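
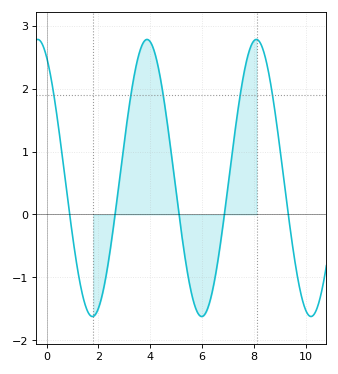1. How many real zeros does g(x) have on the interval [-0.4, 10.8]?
5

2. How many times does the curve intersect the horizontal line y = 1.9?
5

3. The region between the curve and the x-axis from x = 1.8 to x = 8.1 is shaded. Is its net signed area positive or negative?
positive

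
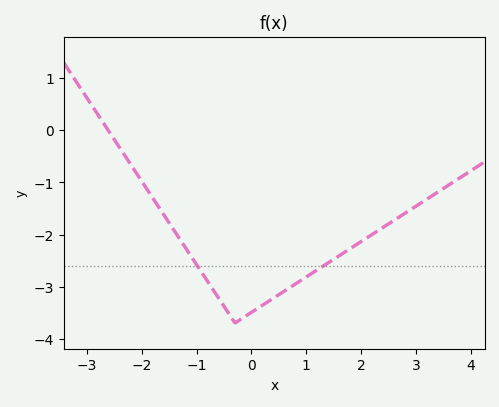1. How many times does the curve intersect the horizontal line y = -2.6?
2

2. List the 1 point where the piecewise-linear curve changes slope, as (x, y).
(-0.3, -3.7)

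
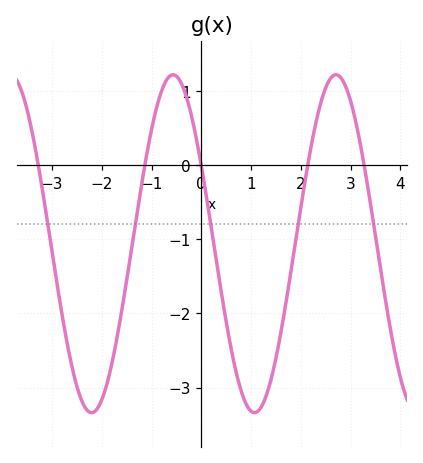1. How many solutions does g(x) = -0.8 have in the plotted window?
5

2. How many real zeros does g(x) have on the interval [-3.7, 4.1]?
5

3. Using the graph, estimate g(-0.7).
1.15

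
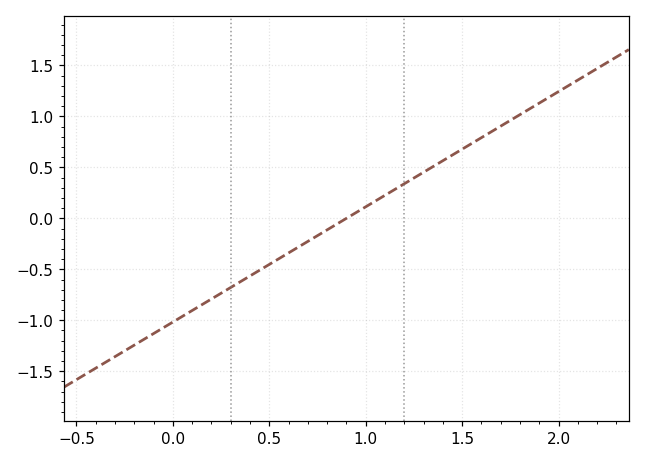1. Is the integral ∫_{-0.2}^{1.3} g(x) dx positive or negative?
negative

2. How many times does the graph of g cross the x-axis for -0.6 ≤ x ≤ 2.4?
1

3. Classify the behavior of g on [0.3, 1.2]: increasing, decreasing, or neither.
increasing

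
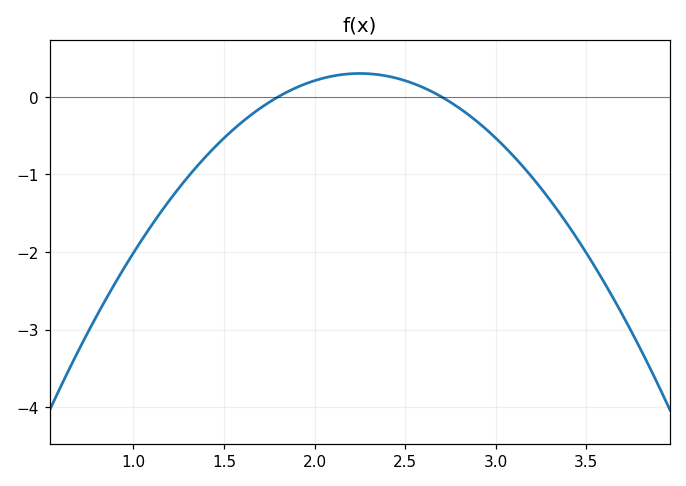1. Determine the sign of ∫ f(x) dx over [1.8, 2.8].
positive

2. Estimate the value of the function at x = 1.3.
-1.04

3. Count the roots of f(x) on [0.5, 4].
2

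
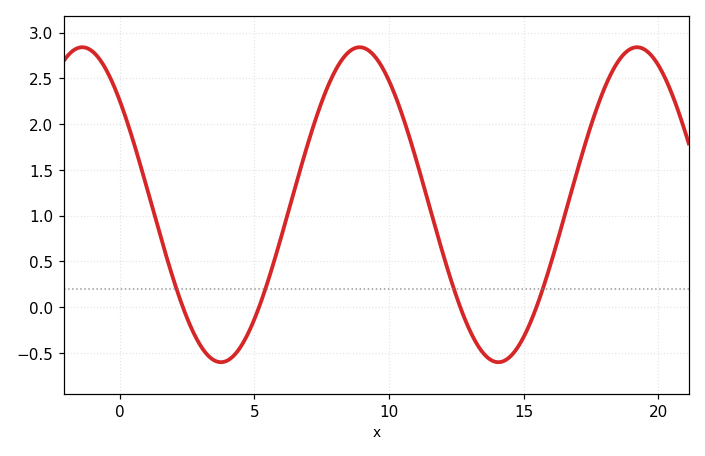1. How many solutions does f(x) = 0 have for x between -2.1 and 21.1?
4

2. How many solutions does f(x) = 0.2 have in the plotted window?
4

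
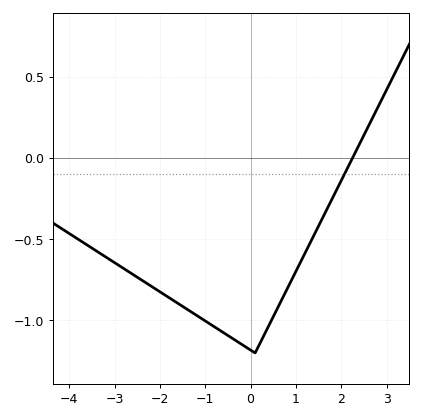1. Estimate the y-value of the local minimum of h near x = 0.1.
-1.2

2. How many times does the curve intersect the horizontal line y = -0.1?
1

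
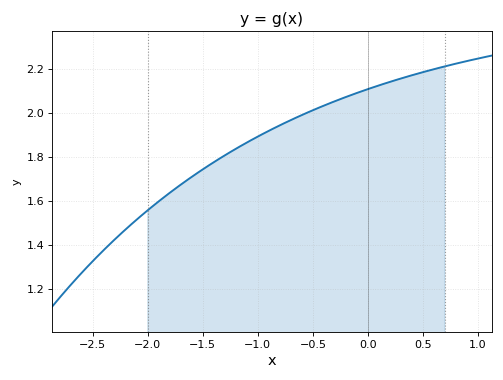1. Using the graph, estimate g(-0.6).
2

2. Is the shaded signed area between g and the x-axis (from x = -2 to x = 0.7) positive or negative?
positive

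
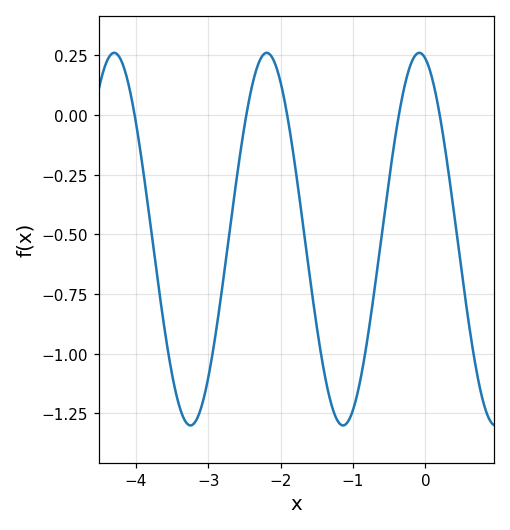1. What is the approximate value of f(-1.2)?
-1.29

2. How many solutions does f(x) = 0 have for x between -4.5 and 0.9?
5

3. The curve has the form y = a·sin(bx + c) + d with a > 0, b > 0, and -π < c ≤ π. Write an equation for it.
y = 0.78sin(2.98x + 1.82) - 0.52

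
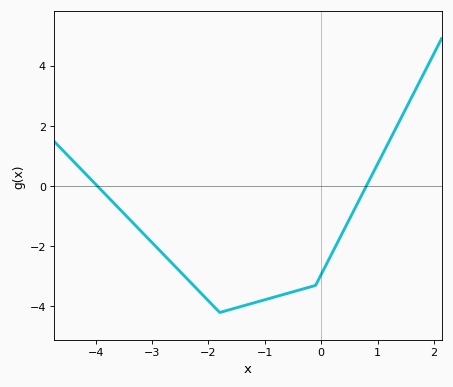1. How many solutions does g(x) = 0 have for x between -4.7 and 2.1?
2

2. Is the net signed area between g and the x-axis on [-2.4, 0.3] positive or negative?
negative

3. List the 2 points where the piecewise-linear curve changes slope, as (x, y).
(-1.8, -4.2); (-0.1, -3.3)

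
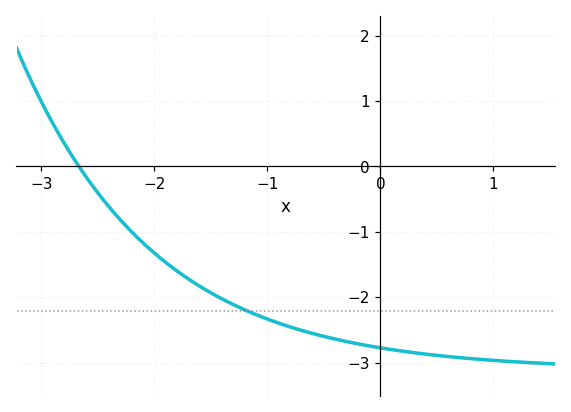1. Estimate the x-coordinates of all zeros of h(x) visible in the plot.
-2.67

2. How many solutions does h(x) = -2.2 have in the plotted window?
1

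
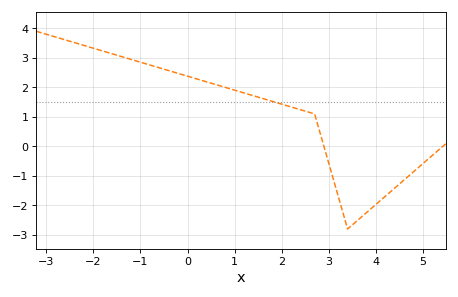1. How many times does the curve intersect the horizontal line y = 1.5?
1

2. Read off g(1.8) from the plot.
1.53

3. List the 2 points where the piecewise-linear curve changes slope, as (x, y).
(2.7, 1.1); (3.4, -2.8)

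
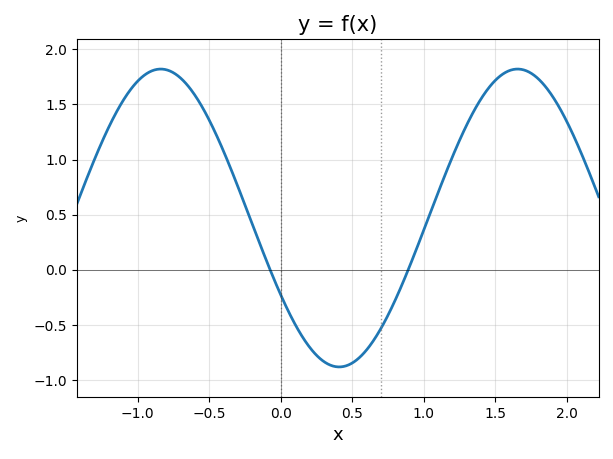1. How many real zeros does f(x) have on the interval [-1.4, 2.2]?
2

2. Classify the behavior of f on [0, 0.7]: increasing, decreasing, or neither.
neither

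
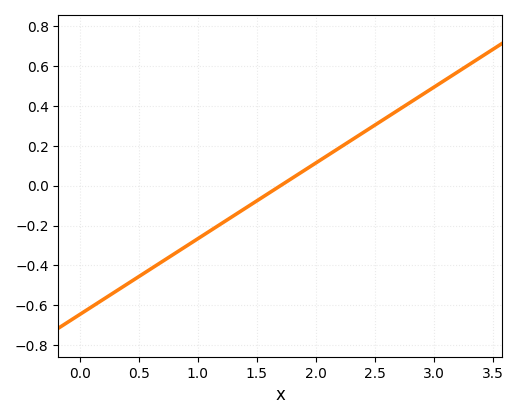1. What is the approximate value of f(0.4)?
-0.5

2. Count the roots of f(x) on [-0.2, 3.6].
1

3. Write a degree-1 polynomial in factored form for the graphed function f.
y = 0.38(x - 1.7)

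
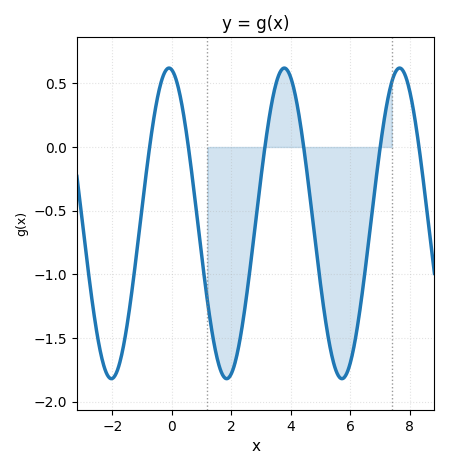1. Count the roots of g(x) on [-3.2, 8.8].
6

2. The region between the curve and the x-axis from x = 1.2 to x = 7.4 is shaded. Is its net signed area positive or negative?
negative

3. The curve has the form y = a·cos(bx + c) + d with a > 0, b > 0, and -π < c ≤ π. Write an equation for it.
y = 1.22cos(1.62x + 0.15) - 0.6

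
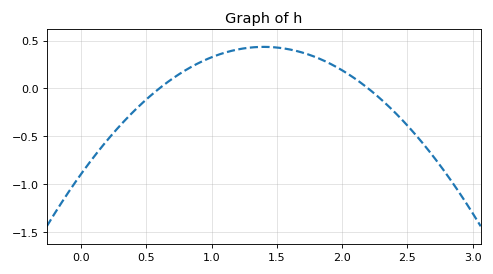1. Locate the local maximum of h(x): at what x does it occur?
1.4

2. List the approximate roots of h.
0.6, 2.2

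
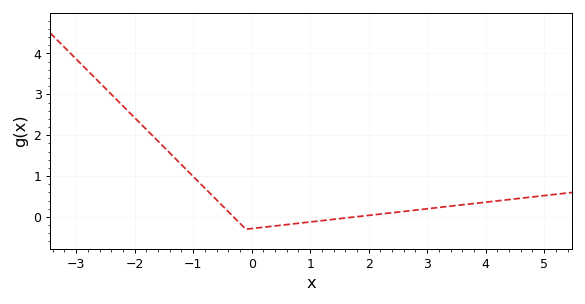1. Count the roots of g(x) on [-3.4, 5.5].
2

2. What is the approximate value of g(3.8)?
0.3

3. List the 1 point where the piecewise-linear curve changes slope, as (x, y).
(-0.1, -0.3)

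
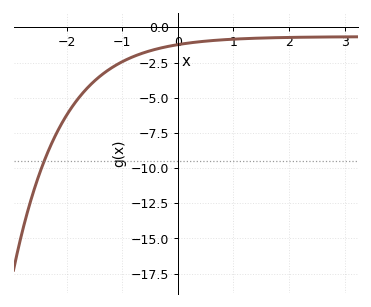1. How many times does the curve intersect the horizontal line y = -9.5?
1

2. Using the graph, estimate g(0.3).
-1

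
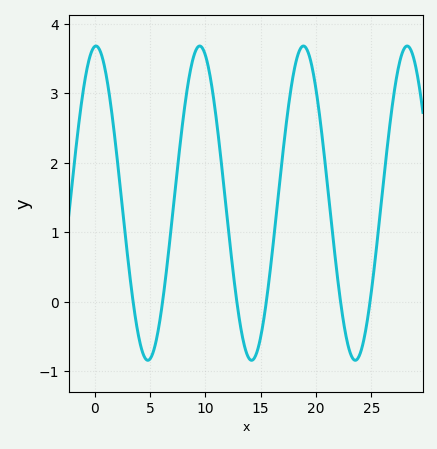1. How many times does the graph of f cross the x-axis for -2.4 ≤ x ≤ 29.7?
6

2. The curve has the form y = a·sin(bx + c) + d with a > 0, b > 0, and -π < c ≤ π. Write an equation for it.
y = 2.26sin(0.67x + 1.5) + 1.42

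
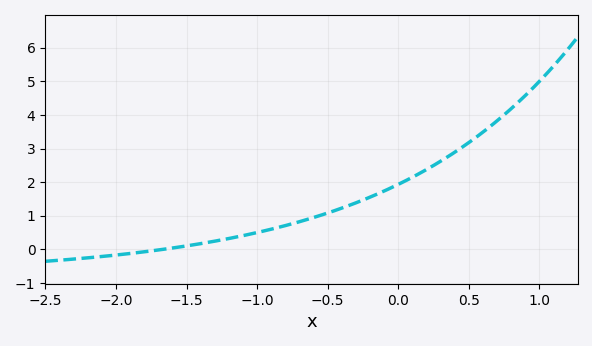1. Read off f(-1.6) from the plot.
0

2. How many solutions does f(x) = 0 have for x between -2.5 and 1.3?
1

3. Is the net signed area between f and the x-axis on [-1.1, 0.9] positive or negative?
positive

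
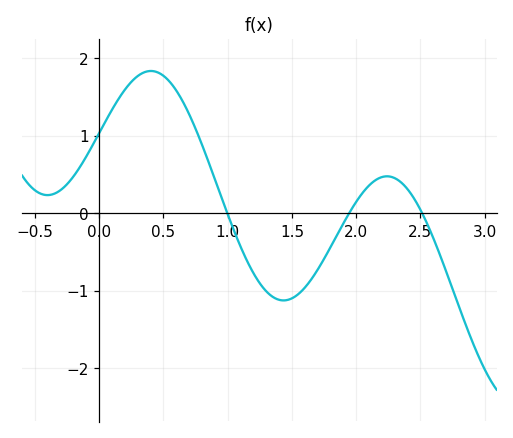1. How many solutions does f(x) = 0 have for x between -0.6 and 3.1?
3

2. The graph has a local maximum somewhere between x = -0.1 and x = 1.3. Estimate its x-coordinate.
0.4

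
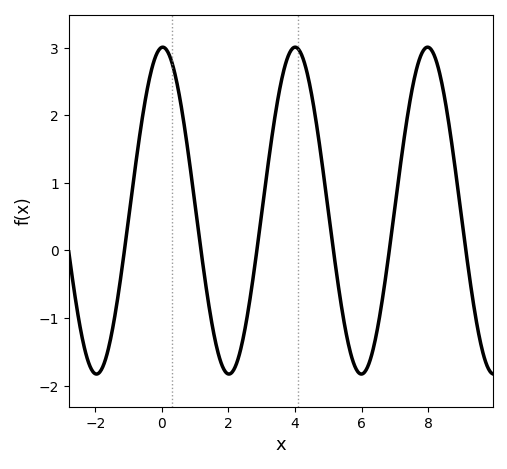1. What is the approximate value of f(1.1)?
0.3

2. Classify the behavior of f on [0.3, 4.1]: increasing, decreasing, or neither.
neither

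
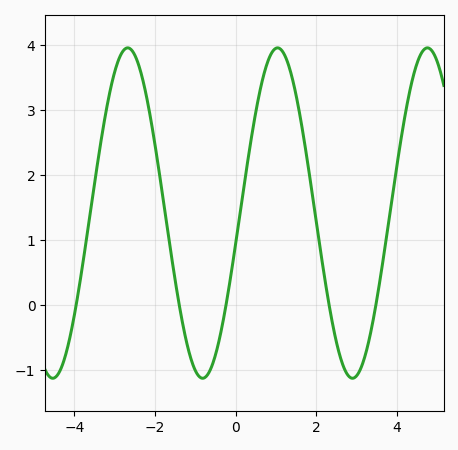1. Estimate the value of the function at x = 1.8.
2.1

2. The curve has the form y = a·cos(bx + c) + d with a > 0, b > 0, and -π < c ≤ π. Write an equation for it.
y = 2.54cos(1.7x - 1.8) + 1.42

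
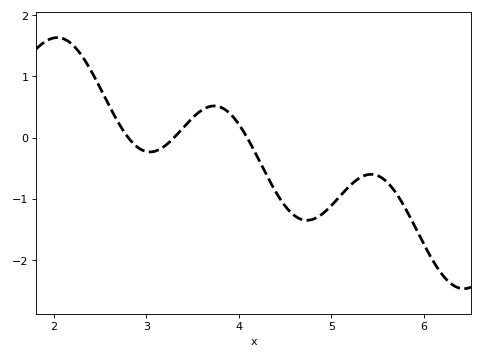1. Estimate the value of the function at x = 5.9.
-1.45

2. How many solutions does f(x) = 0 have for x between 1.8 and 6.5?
3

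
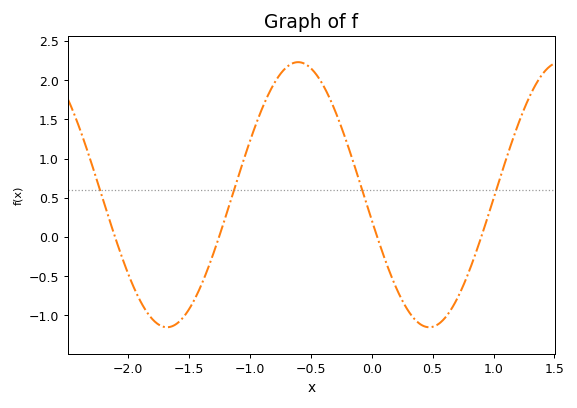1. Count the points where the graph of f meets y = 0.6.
4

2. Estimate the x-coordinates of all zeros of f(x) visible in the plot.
-2.11, -1.25, 0.046, 0.899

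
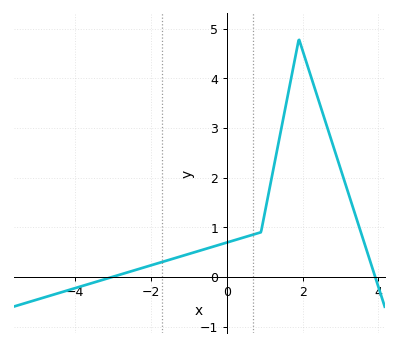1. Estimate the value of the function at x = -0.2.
0.647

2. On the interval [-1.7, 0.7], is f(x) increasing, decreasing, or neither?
increasing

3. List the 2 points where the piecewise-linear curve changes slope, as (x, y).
(0.9, 0.9); (1.9, 4.8)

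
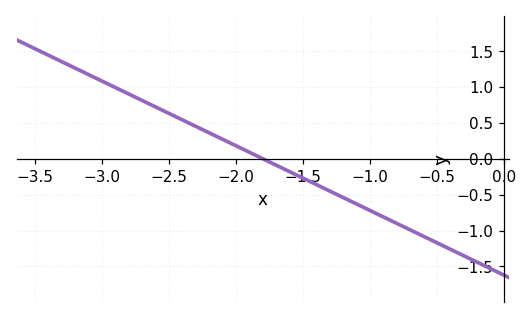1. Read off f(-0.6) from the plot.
-1.1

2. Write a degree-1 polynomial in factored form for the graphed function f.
y = -0.9(x + 1.8)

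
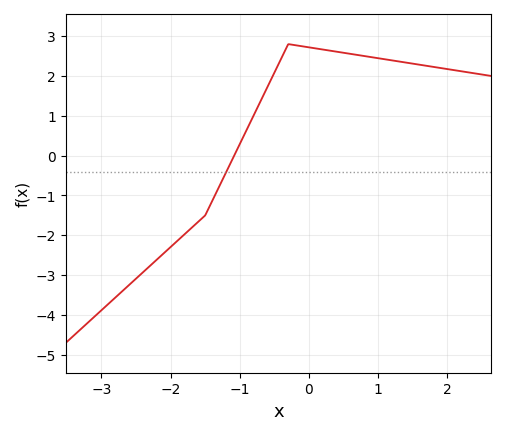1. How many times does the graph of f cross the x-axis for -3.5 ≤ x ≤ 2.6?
1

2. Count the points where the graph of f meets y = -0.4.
1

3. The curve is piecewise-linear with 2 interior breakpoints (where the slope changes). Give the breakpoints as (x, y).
(-1.5, -1.5); (-0.3, 2.8)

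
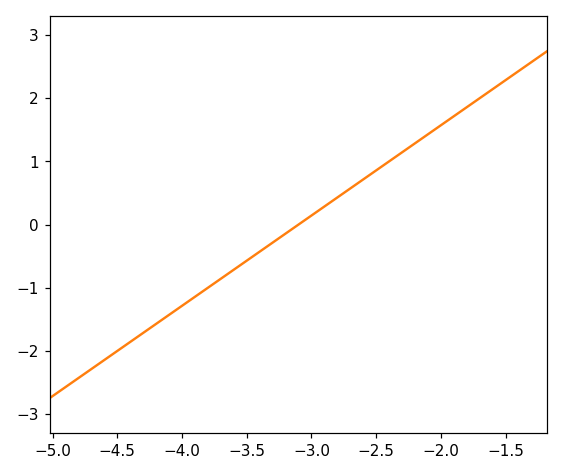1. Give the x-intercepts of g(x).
-3.1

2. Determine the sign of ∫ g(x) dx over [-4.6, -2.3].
negative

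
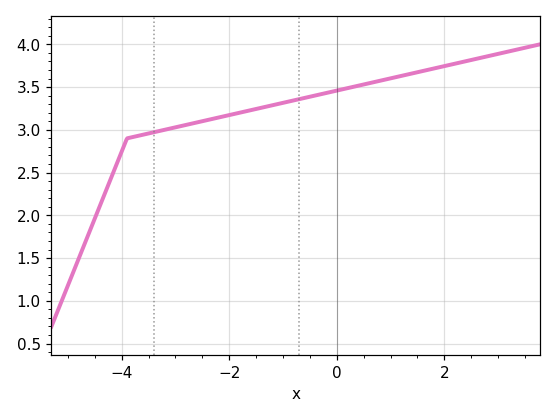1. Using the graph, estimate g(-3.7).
2.95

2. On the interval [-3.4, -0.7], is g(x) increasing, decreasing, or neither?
increasing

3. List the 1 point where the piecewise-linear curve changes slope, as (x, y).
(-3.9, 2.9)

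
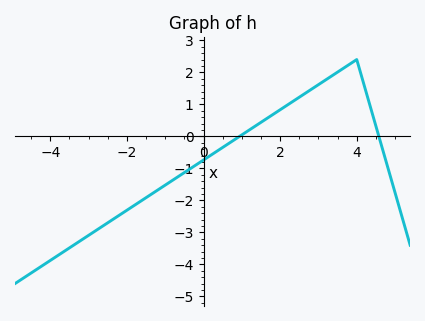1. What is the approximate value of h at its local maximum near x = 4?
2.4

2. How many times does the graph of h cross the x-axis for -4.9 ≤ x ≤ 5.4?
2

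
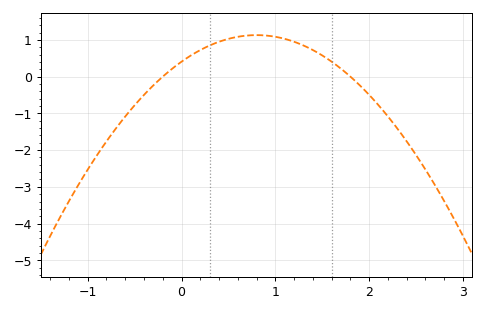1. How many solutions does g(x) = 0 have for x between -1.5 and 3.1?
2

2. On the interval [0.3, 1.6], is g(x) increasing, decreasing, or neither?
neither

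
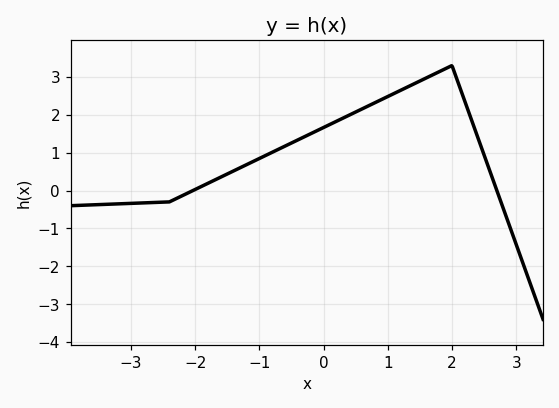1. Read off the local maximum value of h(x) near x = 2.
3.3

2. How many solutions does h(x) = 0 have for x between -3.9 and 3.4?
2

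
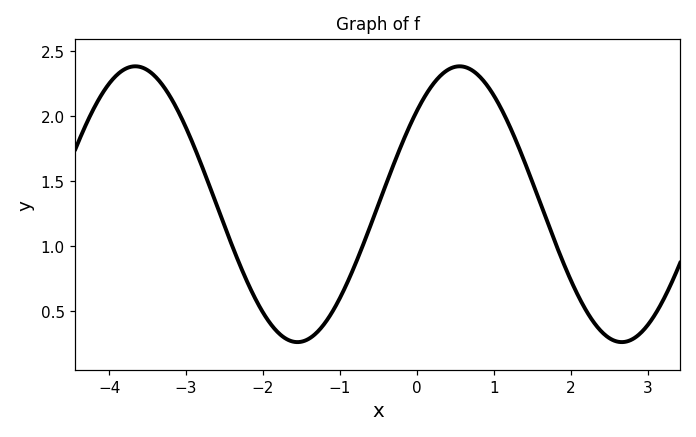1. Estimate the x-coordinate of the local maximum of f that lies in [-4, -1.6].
-3.6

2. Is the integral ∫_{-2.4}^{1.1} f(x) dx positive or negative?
positive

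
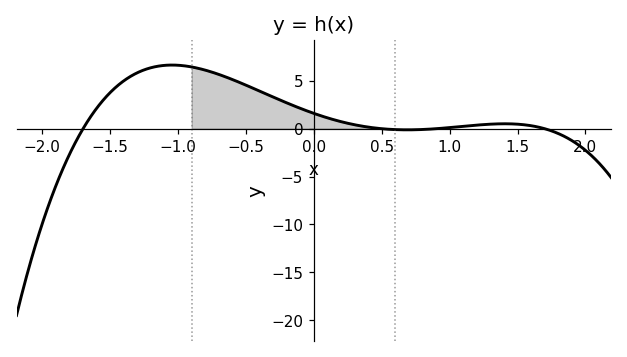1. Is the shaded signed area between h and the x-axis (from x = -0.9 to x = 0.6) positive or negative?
positive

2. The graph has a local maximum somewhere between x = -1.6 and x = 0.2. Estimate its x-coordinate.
-1.04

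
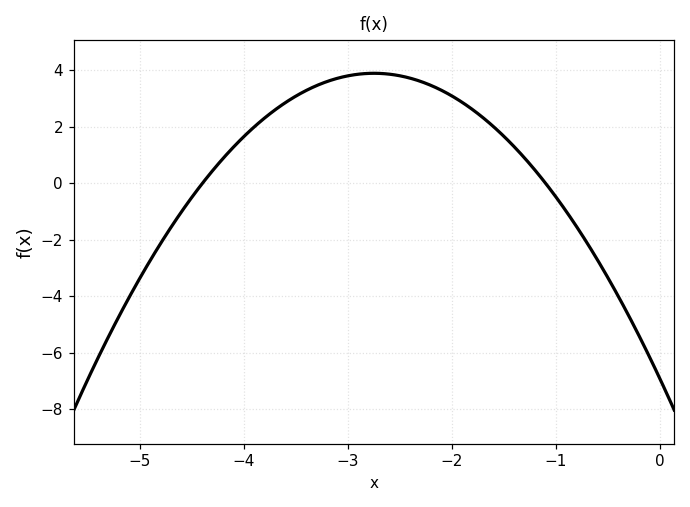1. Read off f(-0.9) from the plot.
-1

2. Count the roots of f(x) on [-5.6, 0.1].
2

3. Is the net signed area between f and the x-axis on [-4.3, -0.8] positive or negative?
positive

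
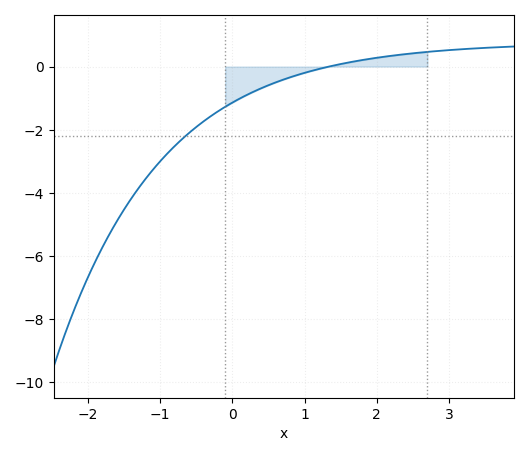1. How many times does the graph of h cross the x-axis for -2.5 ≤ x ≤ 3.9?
1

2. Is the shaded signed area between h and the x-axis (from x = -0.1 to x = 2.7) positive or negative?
negative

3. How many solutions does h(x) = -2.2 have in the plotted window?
1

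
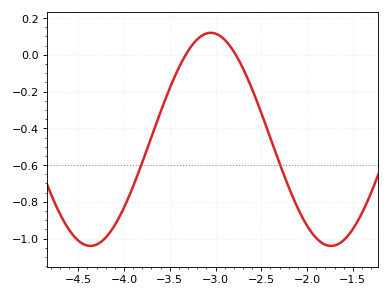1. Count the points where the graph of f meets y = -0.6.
2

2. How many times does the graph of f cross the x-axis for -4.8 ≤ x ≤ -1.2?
2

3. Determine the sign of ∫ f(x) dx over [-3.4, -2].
negative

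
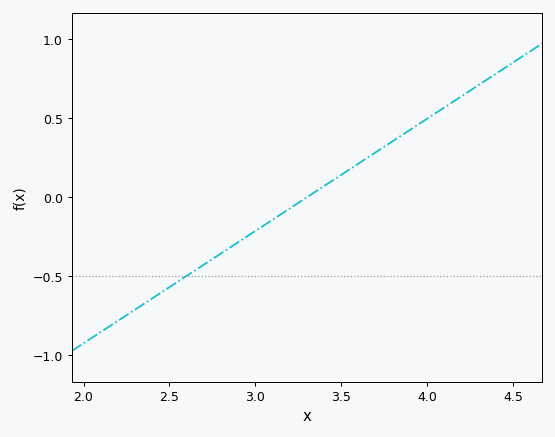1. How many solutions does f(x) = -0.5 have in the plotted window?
1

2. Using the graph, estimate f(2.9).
-0.3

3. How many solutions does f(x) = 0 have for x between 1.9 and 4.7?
1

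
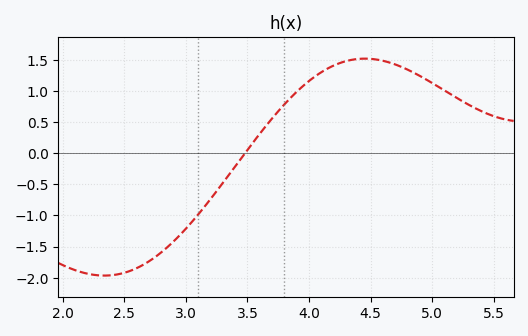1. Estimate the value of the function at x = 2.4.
-1.96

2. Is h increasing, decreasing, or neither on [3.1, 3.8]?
increasing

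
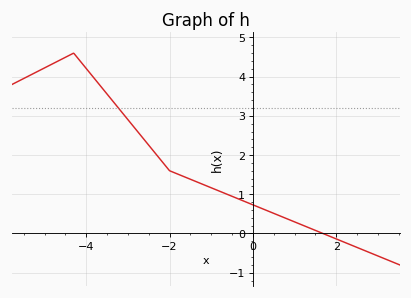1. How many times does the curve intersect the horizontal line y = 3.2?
1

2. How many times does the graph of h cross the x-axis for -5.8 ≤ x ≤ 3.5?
1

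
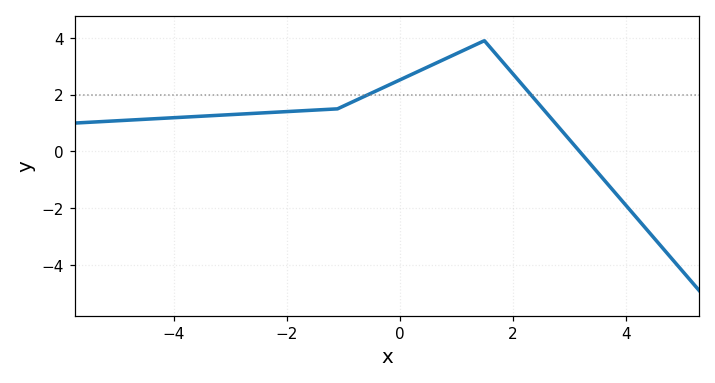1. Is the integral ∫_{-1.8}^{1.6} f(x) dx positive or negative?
positive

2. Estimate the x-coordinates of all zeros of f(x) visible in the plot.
3.2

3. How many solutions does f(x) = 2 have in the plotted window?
2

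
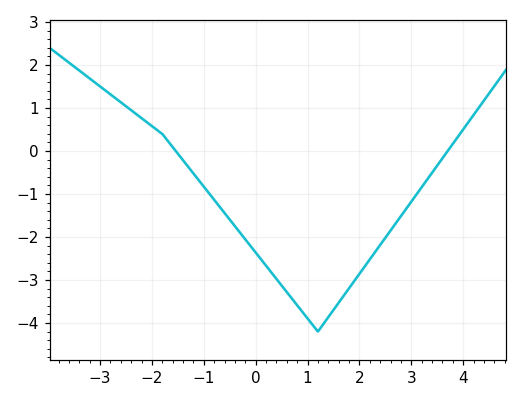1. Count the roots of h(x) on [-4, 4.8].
2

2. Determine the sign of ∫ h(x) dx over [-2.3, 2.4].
negative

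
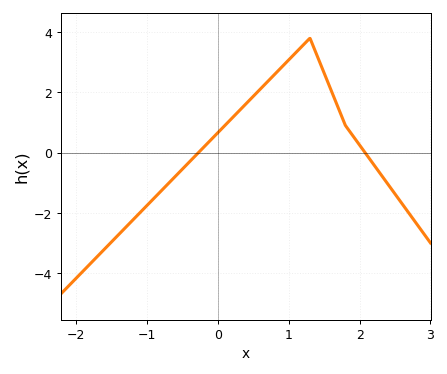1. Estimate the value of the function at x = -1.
-1.8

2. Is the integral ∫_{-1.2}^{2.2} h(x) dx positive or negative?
positive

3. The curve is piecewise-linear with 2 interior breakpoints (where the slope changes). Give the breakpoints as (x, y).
(1.3, 3.8); (1.8, 0.9)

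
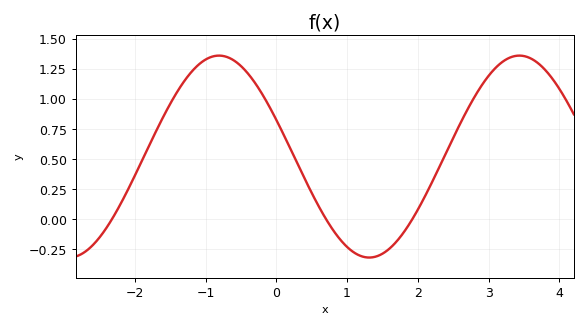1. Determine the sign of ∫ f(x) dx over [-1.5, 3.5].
positive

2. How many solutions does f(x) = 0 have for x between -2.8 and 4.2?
3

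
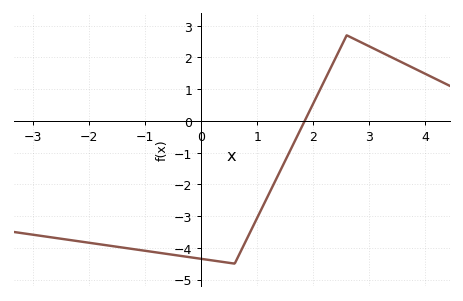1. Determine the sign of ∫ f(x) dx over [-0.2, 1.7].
negative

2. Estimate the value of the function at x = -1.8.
-3.9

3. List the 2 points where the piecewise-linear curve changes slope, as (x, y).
(0.6, -4.5); (2.6, 2.7)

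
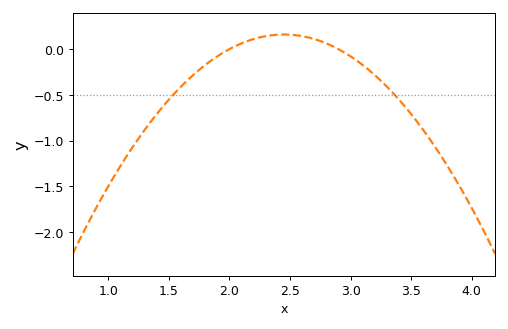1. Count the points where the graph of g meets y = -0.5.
2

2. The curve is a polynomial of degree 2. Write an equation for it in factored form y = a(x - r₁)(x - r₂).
y = -0.79(x - 2)(x - 2.9)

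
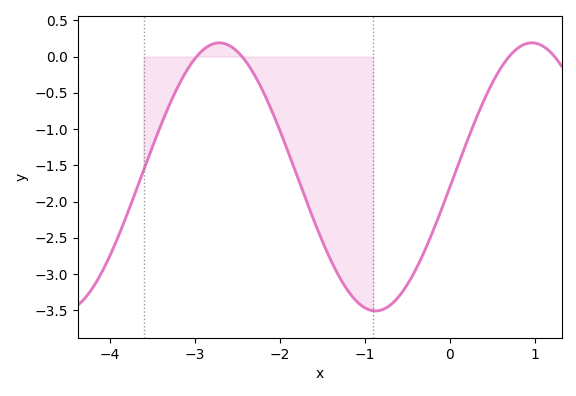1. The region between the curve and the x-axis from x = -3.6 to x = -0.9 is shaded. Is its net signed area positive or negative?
negative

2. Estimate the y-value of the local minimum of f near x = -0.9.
-3.51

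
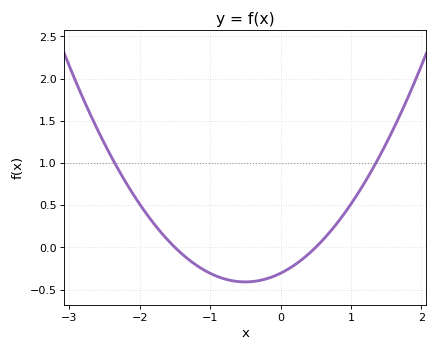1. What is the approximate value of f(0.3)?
-0.148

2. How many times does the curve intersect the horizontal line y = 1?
2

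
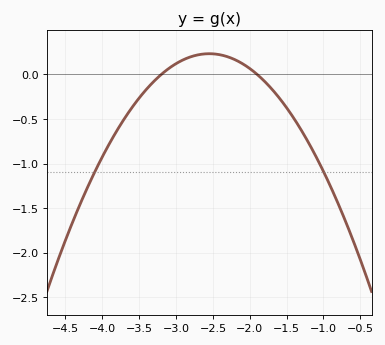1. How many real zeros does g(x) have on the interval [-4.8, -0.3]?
2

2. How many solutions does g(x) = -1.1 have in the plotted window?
2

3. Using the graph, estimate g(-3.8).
-0.65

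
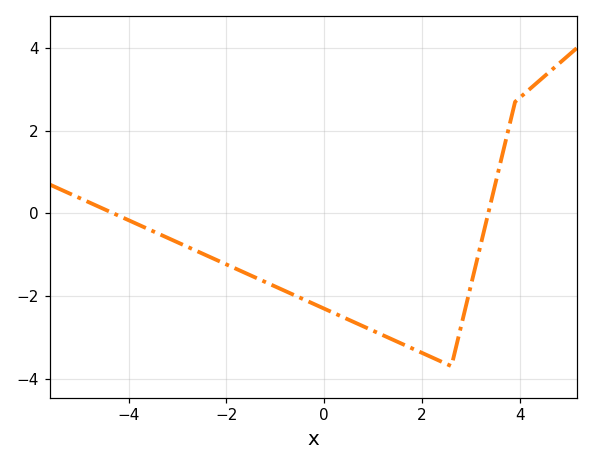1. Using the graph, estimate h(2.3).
-3.54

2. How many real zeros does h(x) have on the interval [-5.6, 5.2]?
2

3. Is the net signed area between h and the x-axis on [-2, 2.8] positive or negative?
negative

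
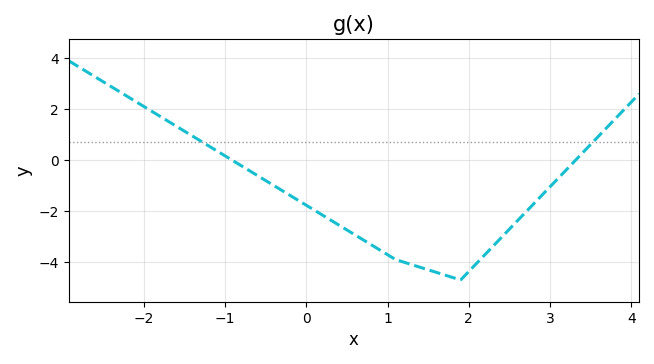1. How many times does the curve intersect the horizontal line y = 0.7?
2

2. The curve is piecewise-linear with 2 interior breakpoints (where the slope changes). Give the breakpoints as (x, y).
(1.1, -3.9); (1.9, -4.7)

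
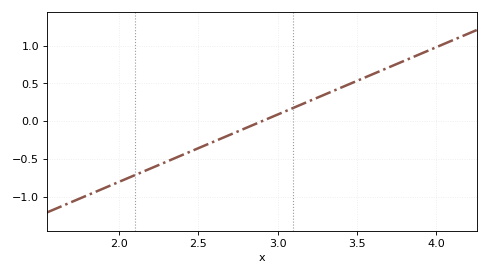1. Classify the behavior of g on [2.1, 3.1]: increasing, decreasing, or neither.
increasing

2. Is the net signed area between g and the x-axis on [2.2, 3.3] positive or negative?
negative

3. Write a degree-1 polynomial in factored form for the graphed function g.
y = 0.89(x - 2.9)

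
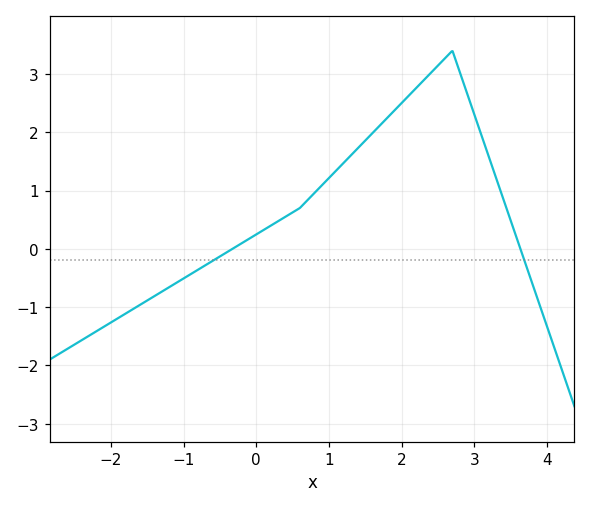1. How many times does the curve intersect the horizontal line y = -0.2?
2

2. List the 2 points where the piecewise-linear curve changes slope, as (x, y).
(0.6, 0.7); (2.7, 3.4)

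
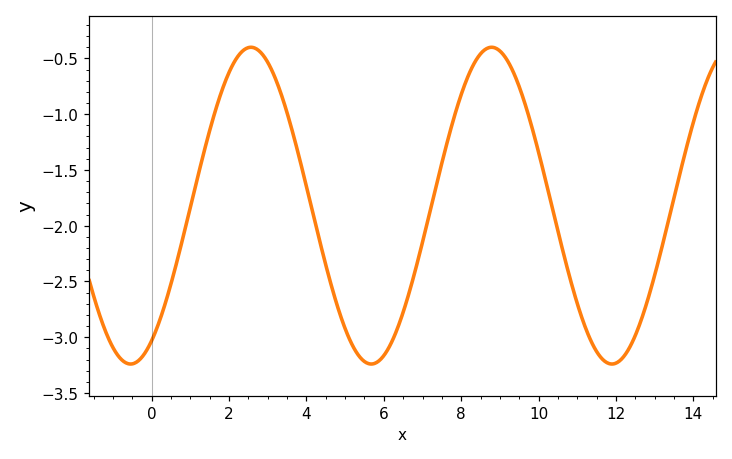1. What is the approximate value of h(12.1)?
-3.2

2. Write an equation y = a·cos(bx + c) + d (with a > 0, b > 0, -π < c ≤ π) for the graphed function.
y = 1.42cos(1x - 2.6) - 1.82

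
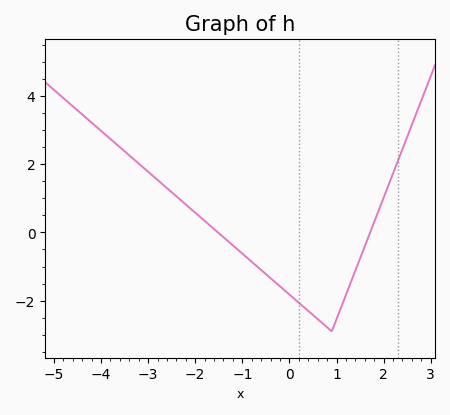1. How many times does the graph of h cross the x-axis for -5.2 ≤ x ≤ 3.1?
2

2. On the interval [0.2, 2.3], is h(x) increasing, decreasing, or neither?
neither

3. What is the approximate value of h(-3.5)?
2.38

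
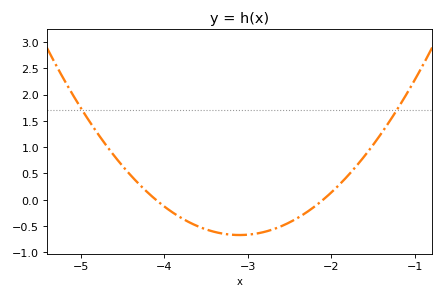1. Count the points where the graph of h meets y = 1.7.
2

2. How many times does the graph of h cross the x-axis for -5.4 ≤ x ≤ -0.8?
2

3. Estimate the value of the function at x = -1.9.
0.295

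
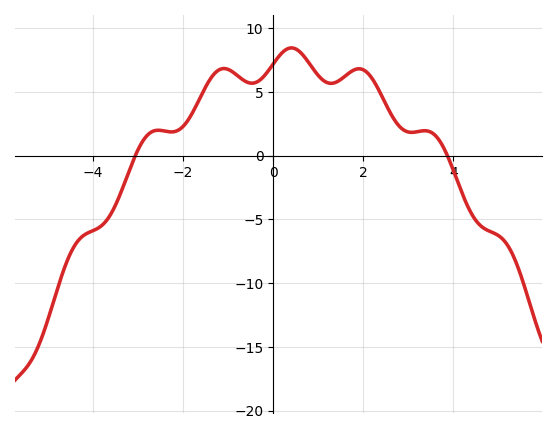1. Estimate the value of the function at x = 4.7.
-5.75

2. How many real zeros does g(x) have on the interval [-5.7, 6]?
2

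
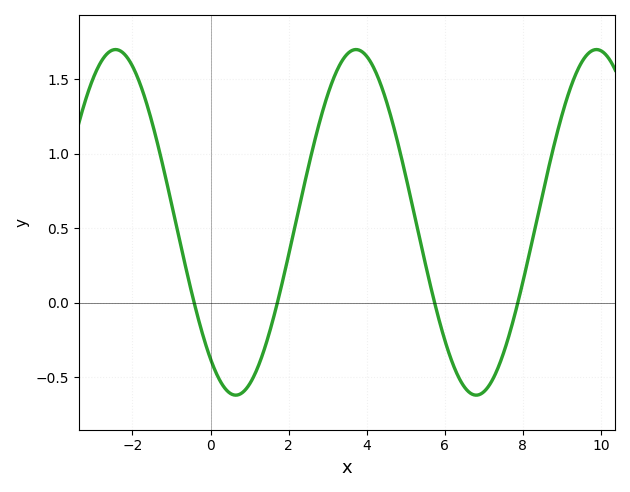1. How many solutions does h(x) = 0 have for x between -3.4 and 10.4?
4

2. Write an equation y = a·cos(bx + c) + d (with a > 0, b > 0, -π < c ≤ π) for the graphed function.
y = 1.16cos(1.02x + 2.48) + 0.54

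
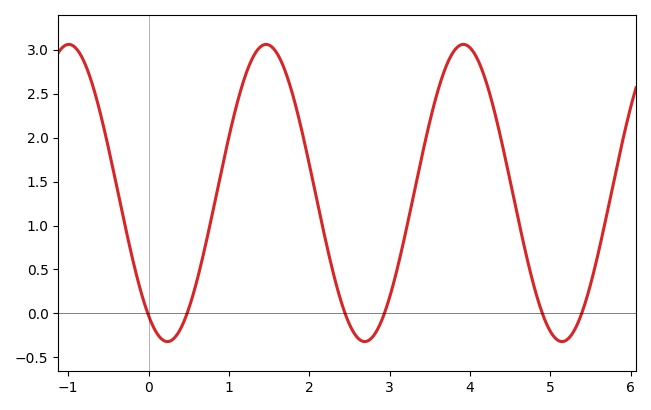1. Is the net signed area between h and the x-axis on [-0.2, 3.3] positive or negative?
positive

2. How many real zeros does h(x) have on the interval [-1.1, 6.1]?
6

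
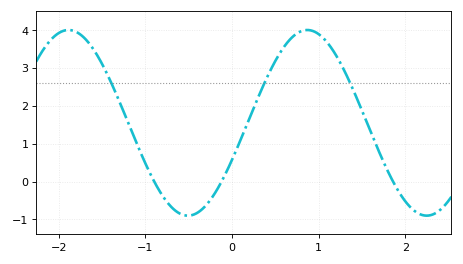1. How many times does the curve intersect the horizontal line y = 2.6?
3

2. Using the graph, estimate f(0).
0.573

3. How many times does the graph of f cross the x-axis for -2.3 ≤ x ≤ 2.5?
3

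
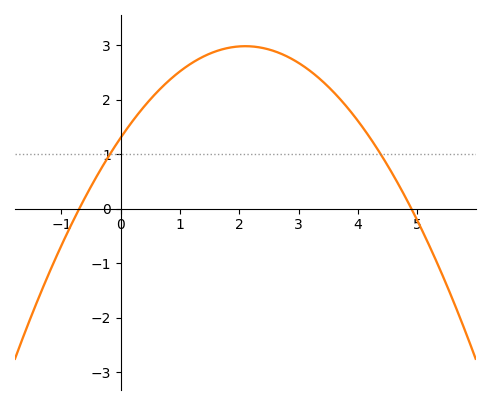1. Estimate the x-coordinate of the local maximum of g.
2.1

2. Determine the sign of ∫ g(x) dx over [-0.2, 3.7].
positive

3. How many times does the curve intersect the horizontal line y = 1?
2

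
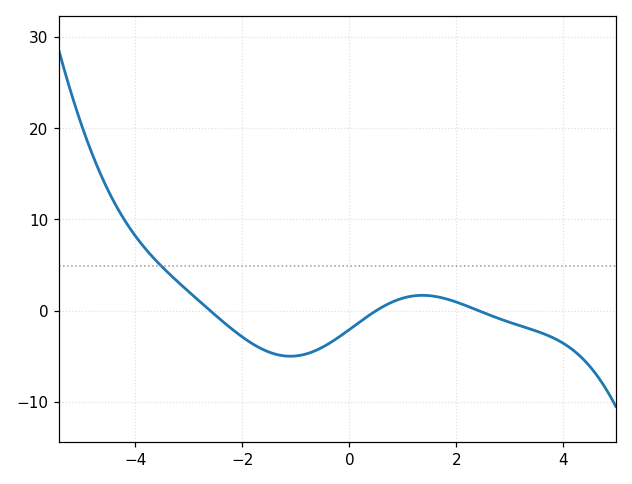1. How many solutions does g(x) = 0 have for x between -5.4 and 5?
3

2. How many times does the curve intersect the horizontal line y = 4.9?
1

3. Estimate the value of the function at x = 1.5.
1.63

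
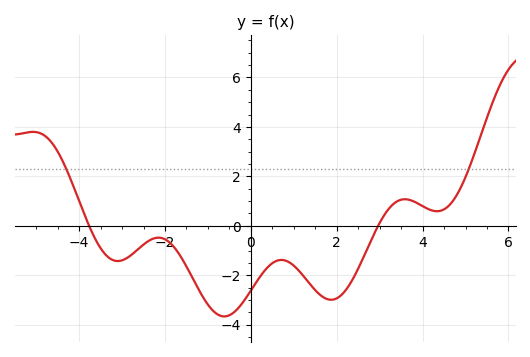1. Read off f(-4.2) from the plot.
1.89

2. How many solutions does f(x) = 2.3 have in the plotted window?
2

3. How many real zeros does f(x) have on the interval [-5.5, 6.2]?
2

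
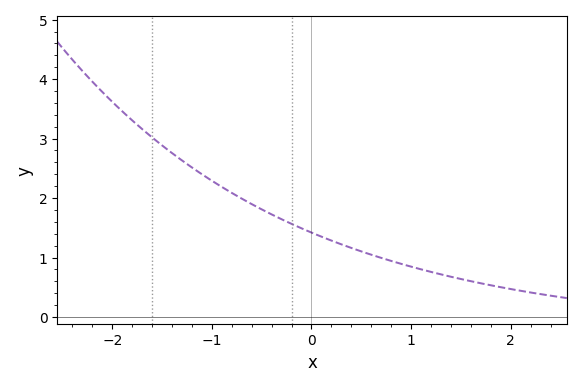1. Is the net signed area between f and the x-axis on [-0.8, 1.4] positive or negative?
positive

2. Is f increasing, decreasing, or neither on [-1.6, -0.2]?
decreasing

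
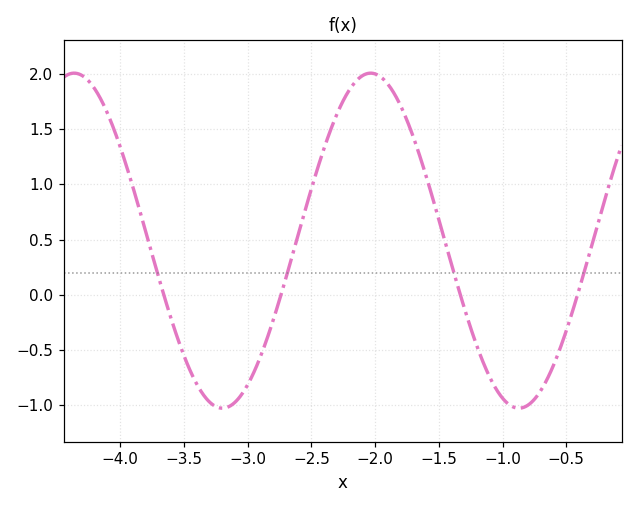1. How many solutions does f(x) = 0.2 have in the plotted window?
4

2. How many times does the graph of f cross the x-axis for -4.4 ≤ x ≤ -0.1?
4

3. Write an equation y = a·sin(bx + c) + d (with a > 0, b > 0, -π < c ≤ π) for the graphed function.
y = 1.52sin(2.7x + 0.78) + 0.49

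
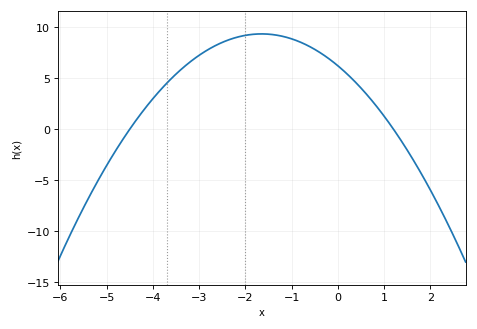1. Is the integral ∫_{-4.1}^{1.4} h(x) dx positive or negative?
positive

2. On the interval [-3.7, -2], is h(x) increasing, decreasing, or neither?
increasing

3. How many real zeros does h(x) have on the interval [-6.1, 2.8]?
2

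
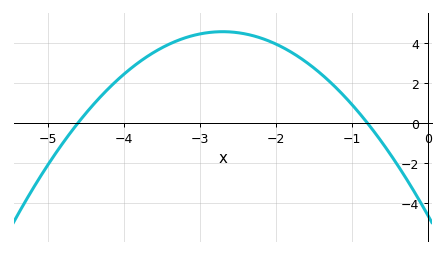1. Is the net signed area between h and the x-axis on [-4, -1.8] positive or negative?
positive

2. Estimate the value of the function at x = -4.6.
0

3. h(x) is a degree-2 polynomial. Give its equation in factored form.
y = -1.26(x + 4.6)(x + 0.8)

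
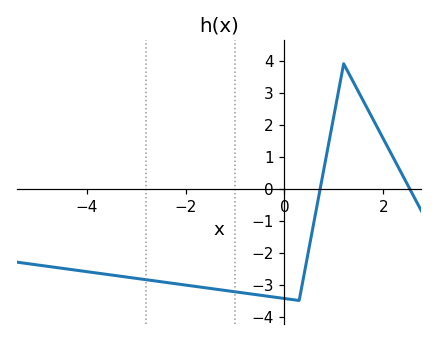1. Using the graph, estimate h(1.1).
3.08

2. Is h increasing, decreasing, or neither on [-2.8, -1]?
decreasing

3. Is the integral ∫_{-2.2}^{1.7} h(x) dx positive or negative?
negative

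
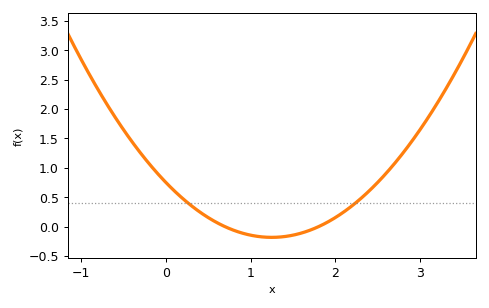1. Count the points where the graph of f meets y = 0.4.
2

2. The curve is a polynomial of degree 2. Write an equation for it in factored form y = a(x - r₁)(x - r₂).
y = 0.6(x - 0.7)(x - 1.8)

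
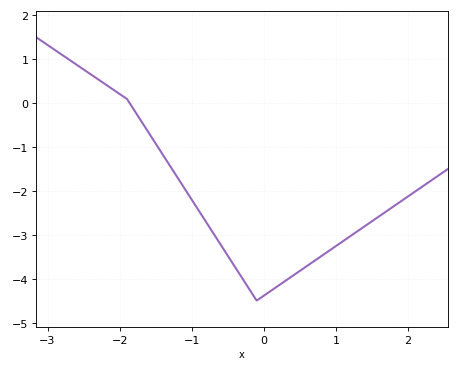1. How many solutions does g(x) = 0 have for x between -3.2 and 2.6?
1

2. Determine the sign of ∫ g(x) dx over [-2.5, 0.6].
negative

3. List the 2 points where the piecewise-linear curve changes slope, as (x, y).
(-1.9, 0.1); (-0.1, -4.5)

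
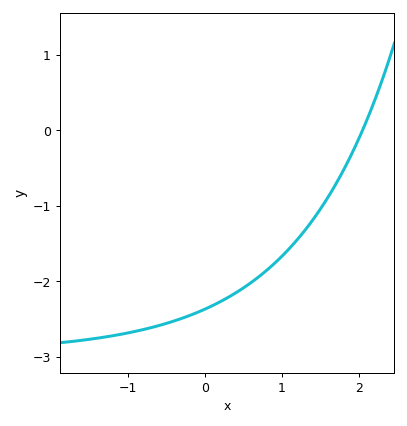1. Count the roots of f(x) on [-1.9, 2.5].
1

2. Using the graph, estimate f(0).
-2.37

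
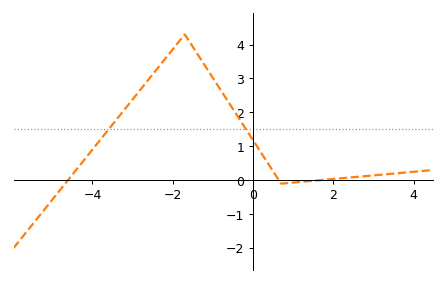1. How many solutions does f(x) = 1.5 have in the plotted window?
2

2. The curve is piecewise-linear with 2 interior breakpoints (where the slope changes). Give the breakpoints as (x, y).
(-1.7, 4.3); (0.7, -0.1)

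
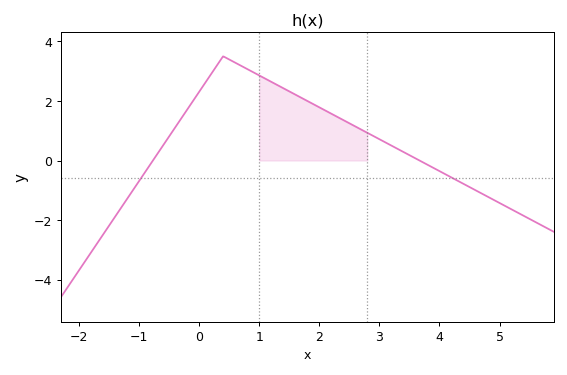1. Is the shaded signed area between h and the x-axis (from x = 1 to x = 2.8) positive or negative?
positive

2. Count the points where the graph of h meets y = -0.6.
2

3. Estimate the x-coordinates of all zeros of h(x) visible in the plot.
-0.768, 3.67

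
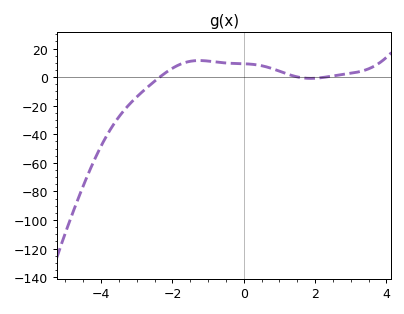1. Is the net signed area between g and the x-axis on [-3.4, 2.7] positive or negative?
positive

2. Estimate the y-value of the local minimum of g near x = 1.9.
0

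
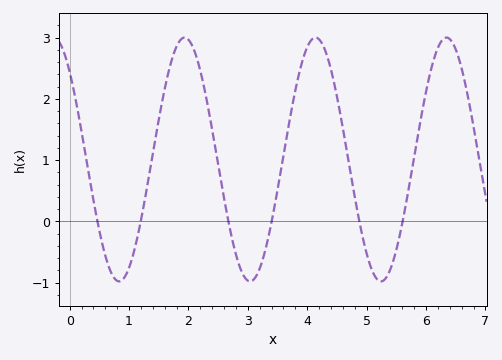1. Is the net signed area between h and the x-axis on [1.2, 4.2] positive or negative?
positive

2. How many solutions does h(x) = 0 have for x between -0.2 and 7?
6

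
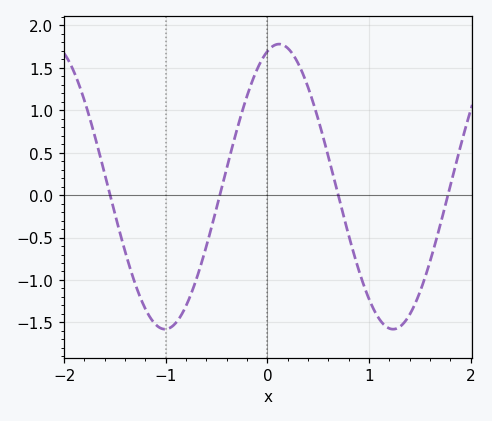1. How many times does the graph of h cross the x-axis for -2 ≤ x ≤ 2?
4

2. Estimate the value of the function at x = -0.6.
-0.6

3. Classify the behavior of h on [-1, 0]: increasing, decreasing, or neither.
increasing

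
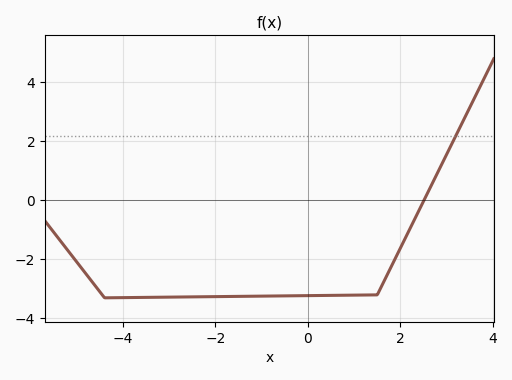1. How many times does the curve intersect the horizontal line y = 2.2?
1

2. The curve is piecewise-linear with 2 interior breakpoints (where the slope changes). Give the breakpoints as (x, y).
(-4.4, -3.3); (1.5, -3.2)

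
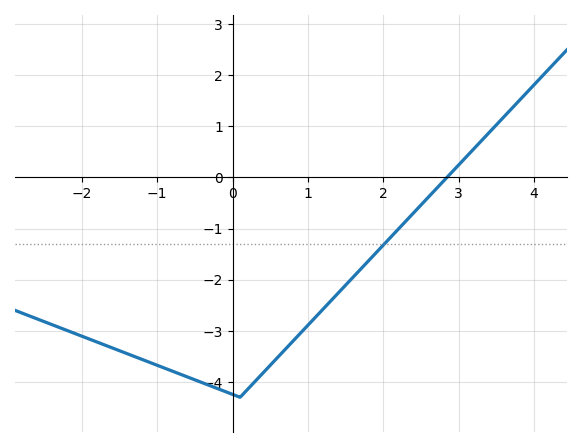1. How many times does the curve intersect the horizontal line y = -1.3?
1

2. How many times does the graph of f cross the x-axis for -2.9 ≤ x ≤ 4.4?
1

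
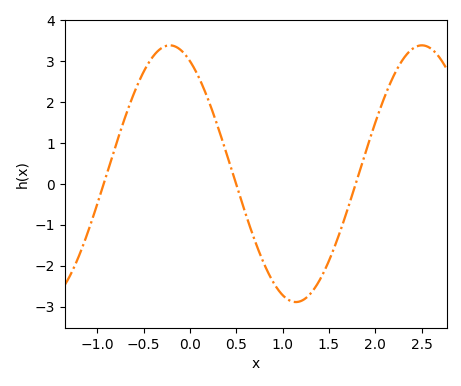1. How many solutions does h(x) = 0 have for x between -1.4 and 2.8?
3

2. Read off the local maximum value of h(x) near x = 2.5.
3.4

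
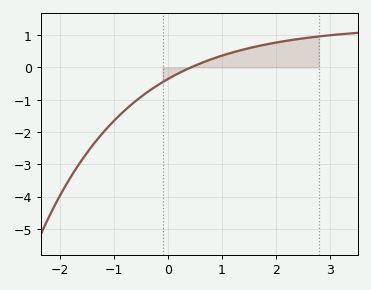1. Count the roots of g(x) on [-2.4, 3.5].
1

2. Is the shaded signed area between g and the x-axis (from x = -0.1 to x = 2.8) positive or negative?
positive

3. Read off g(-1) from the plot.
-1.65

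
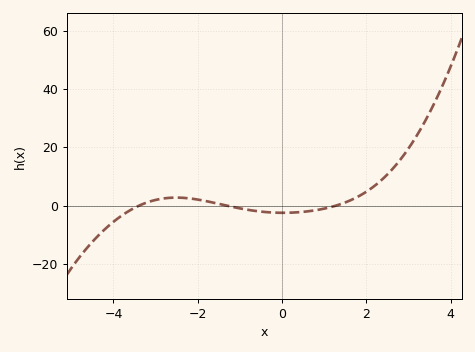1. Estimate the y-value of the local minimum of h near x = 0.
-2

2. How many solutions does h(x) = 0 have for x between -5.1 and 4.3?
3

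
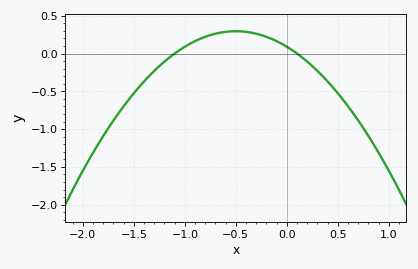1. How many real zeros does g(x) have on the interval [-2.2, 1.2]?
2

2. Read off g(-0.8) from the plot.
0.2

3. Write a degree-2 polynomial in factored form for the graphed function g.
y = -0.82(x + 1.1)(x - 0.1)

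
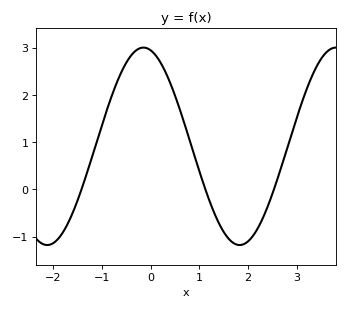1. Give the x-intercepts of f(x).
-1.42, 1.12, 2.53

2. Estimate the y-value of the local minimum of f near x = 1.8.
-1.18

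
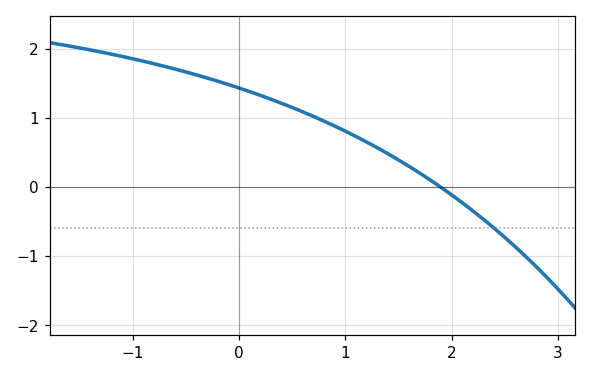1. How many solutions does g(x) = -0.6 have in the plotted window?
1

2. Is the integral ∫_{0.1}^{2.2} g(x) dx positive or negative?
positive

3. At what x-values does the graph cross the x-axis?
1.9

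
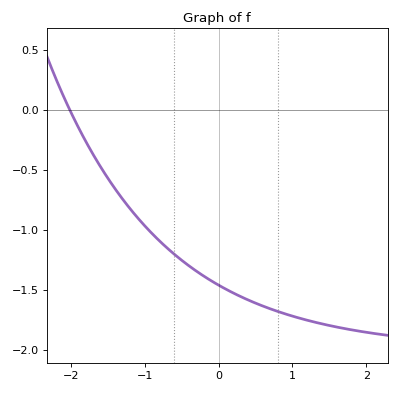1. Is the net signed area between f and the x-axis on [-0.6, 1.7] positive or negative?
negative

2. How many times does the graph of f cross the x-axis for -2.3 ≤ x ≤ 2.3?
1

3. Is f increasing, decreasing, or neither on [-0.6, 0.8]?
decreasing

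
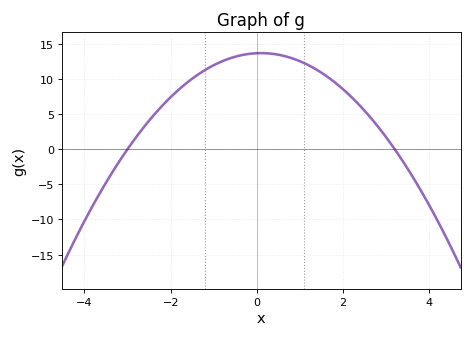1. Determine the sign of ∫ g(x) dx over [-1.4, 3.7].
positive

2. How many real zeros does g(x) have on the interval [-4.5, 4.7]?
2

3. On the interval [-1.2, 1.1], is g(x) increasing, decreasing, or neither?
neither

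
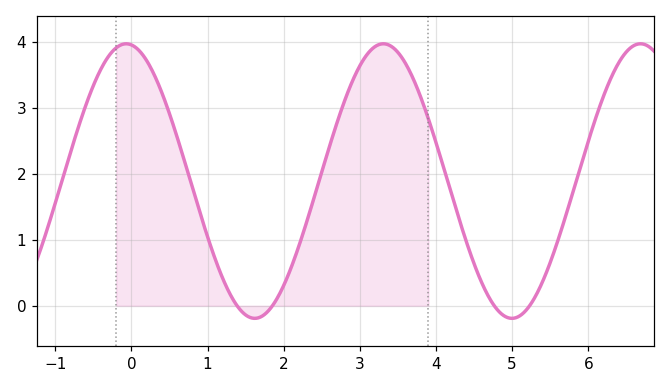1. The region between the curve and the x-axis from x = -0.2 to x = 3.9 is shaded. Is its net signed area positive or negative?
positive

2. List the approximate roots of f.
1.39, 1.85, 4.77, 5.23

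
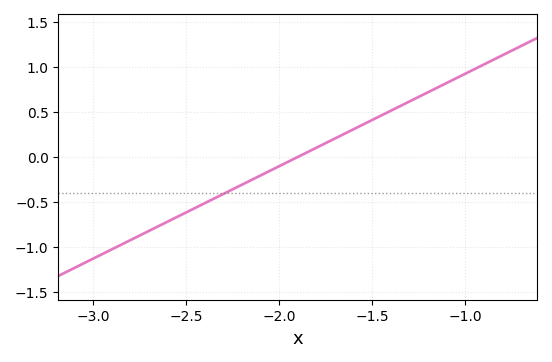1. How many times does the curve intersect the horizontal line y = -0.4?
1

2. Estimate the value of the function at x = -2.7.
-0.8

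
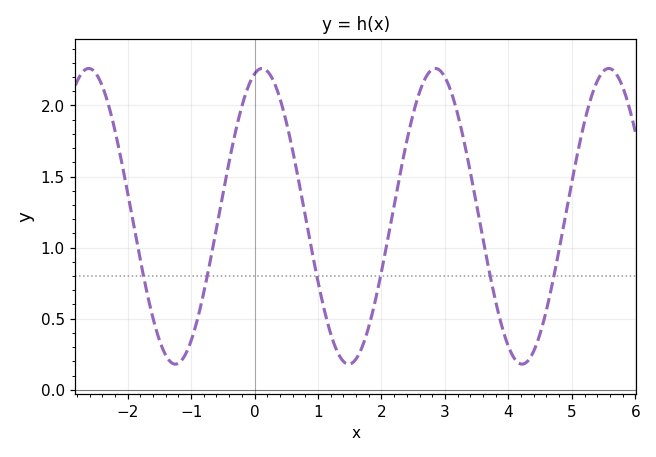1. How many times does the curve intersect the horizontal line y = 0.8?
6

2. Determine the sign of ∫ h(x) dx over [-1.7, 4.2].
positive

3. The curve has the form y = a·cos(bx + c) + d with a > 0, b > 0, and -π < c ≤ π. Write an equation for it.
y = 1.04cos(2.3x - 0.272) + 1.22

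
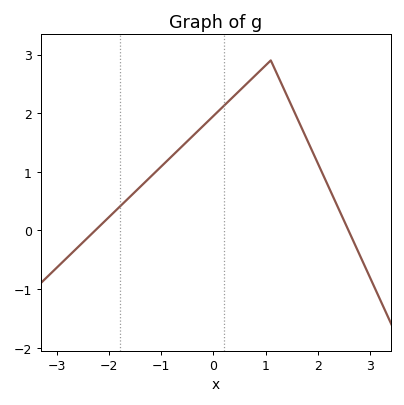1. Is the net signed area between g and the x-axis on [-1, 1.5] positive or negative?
positive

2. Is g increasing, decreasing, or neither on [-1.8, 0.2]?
increasing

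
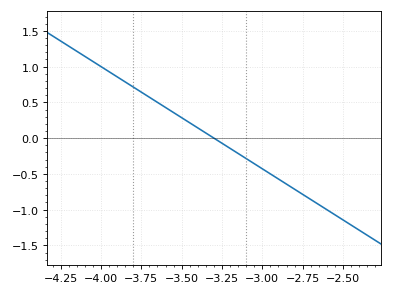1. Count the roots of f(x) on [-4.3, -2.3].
1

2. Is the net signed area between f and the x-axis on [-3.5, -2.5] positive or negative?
negative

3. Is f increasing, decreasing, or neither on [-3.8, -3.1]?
decreasing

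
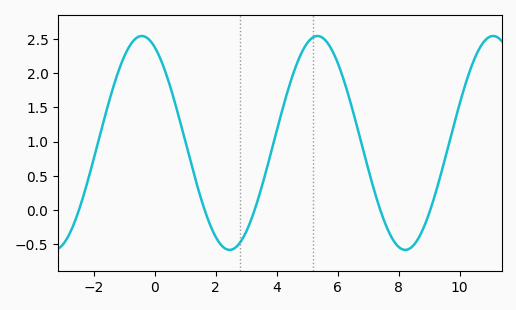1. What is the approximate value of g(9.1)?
0.1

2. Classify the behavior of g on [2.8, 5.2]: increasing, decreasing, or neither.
increasing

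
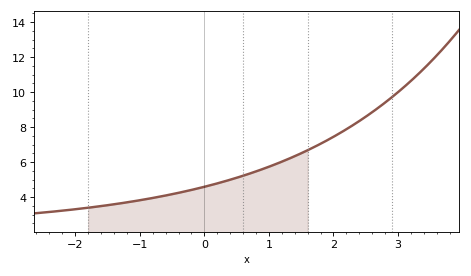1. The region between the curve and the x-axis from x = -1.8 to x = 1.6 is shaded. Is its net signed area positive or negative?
positive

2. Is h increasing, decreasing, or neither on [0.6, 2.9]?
increasing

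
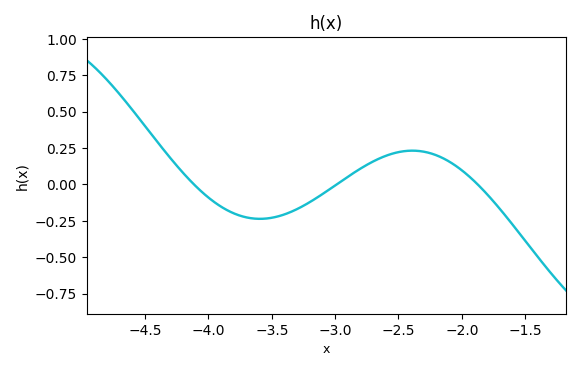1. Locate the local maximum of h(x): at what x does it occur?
-2.39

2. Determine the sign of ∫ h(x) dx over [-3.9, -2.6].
negative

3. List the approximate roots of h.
-4.11, -2.99, -1.87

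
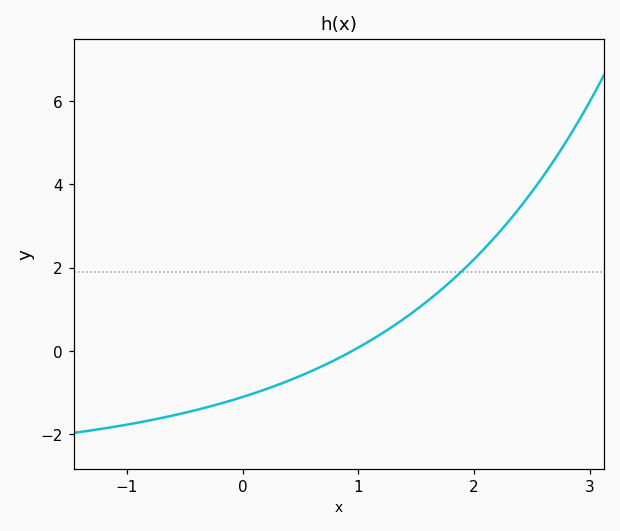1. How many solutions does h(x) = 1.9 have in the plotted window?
1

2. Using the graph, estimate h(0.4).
-0.8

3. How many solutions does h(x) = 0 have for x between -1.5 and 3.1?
1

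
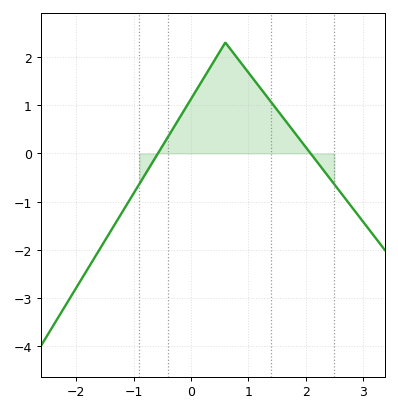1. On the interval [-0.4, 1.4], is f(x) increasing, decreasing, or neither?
neither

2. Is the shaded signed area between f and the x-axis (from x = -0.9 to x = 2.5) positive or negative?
positive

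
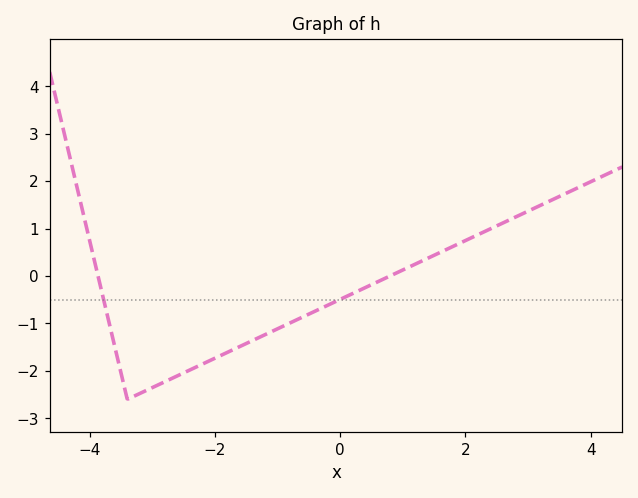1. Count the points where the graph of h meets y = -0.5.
2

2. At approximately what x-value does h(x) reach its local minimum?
-3.4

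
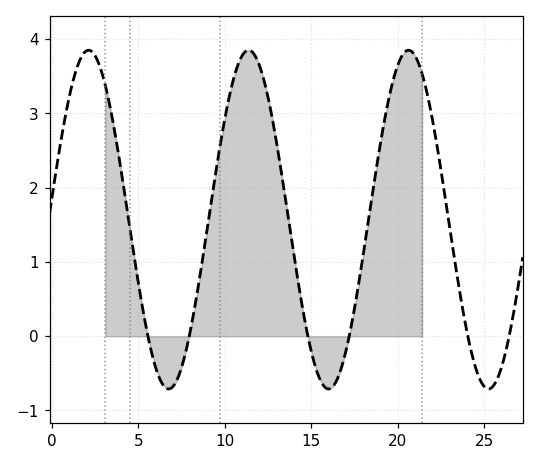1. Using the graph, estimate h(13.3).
2.2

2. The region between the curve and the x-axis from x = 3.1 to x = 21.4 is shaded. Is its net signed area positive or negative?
positive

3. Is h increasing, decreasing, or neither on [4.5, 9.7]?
neither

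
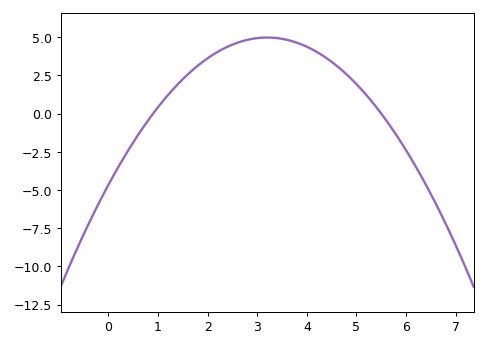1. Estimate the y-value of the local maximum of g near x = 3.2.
5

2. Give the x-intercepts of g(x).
0.8, 5.6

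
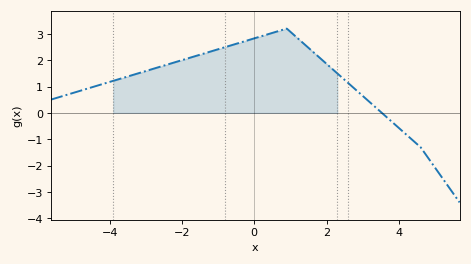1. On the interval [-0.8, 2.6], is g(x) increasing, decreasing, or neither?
neither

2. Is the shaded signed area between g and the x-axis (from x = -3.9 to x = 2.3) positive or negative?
positive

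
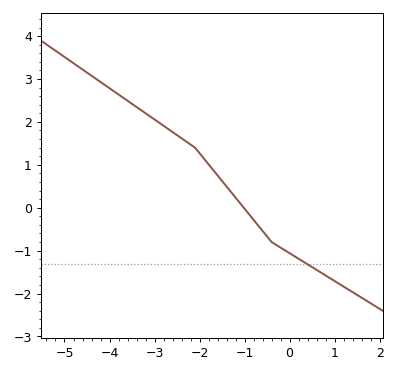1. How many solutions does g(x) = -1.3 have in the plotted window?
1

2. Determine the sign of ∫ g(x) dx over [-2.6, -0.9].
positive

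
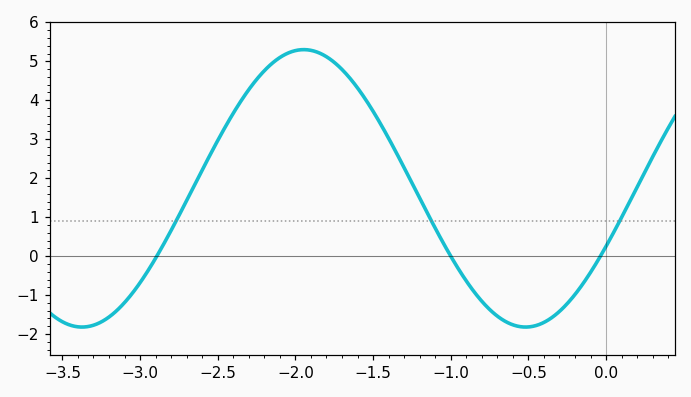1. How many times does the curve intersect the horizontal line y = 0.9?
3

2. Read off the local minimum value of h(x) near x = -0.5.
-1.82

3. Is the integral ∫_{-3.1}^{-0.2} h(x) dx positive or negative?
positive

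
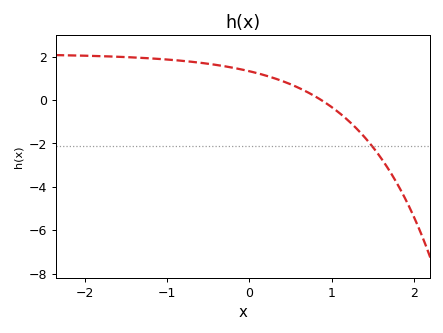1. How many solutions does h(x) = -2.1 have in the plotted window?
1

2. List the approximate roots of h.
0.874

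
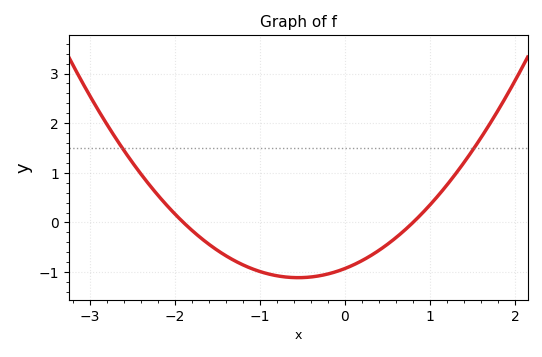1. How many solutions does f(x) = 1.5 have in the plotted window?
2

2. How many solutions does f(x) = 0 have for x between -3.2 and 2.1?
2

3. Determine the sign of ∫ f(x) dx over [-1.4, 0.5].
negative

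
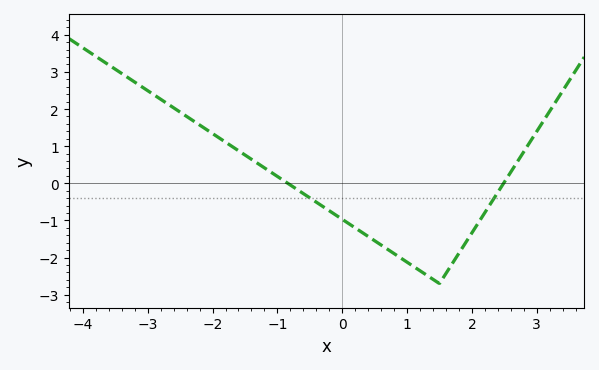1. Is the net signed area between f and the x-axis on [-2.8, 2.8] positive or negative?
negative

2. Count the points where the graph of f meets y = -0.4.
2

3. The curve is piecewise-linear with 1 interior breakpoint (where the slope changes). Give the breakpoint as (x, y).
(1.5, -2.7)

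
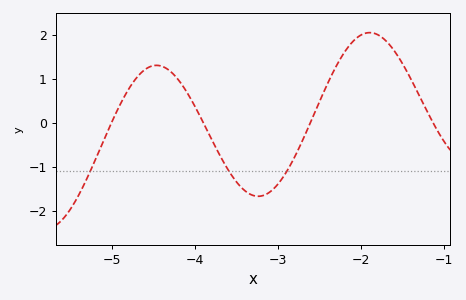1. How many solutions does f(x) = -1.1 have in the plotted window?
3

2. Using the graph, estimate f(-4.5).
1.29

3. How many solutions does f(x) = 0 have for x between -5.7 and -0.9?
4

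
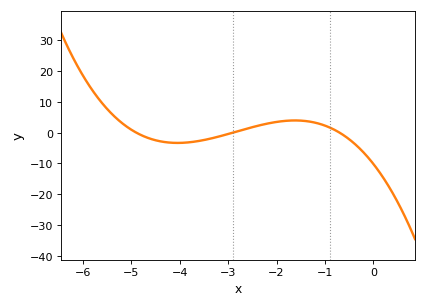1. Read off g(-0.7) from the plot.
0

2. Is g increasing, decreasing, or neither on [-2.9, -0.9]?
neither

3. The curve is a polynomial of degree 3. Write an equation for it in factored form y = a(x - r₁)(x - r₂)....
y = -1.02(x + 4.9)(x + 2.9)(x + 0.7)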